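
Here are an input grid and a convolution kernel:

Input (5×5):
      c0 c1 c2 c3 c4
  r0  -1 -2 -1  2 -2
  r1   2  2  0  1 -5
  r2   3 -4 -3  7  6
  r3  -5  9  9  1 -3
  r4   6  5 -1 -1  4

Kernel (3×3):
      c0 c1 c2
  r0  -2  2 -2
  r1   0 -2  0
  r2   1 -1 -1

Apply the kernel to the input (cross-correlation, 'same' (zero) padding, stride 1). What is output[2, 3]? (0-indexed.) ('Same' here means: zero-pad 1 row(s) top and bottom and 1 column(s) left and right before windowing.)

The receptive field on the zero-padded input at this output position is [0 1 -5 / -3 7 6 / 9 1 -3]. Elementwise product with the kernel and sum: 0·-2 + 1·2 + -5·-2 + 7·-2 + 9·1 + 1·-1 + -3·-1.

9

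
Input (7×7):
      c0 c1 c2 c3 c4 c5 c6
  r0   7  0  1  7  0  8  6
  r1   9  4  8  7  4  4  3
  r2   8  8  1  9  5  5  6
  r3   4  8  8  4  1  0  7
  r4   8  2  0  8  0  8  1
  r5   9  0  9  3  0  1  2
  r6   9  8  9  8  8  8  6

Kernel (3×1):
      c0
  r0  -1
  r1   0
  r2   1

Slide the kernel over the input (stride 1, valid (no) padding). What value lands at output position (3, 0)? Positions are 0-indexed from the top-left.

The receptive field on the input at this output position is [4 / 8 / 9]. Elementwise product with the kernel and sum: 4·-1 + 9·1.

5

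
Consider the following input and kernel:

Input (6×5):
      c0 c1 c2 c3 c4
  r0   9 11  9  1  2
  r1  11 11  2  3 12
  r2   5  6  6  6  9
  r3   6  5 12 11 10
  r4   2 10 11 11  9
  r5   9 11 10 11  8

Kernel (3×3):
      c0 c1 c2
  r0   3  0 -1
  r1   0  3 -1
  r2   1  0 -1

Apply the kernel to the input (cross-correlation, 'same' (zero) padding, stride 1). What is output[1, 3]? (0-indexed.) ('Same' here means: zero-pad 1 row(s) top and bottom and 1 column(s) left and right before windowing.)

The receptive field on the zero-padded input at this output position is [9 1 2 / 2 3 12 / 6 6 9]. Elementwise product with the kernel and sum: 9·3 + 2·-1 + 3·3 + 12·-1 + 6·1 + 9·-1.

19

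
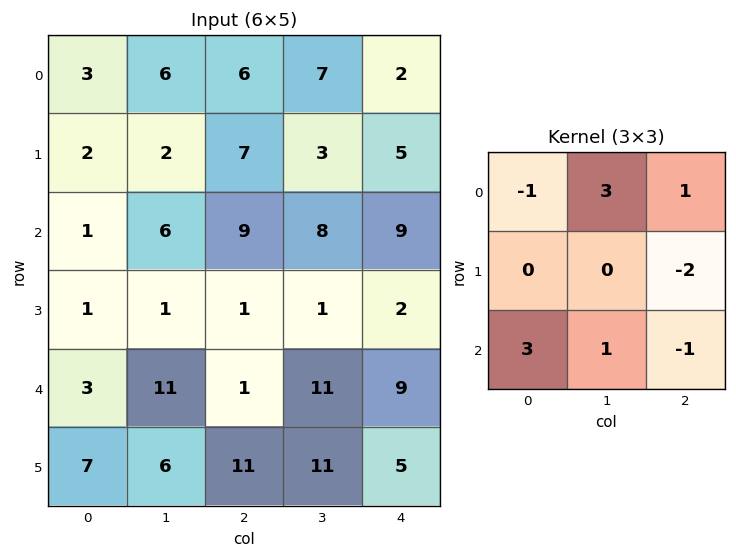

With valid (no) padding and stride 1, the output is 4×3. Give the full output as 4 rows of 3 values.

Output[0,0]: The receptive field on the input at this output position is [3 6 6 / 2 2 7 / 1 6 9]. Elementwise product with the kernel and sum: 3·-1 + 6·3 + 6·1 + 7·-2 + 1·3 + 6·1 + 9·-1.

7 32 33
-4 9 -9
43 50 25
17 -1 25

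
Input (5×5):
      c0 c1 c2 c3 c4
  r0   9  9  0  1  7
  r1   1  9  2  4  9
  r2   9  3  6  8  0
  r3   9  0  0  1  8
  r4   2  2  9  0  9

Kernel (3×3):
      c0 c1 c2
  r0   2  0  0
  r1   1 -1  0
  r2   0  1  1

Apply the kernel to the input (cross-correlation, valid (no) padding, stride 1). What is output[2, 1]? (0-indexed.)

The receptive field on the input at this output position is [3 6 8 / 0 0 1 / 2 9 0]. Elementwise product with the kernel and sum: 3·2 + 0·1 + 0·-1 + 9·1 + 0·1.

15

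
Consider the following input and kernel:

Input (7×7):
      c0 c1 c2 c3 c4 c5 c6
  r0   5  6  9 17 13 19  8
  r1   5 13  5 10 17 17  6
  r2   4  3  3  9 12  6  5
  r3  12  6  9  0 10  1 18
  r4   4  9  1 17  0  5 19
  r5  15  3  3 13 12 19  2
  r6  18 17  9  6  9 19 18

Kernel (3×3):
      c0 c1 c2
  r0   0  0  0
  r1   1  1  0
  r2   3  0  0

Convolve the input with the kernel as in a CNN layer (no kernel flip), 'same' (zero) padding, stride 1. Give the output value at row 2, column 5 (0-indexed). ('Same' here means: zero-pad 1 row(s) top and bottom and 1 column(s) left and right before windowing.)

The receptive field on the zero-padded input at this output position is [17 17 6 / 12 6 5 / 10 1 18]. Elementwise product with the kernel and sum: 12·1 + 6·1 + 10·3.

48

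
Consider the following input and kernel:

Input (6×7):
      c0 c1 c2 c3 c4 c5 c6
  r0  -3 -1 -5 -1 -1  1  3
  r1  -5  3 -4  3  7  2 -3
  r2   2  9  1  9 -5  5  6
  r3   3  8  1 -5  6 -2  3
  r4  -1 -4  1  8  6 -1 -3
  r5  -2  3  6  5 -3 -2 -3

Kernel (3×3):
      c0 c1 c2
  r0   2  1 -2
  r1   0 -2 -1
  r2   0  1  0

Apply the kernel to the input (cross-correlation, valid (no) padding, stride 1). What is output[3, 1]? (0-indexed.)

23

The receptive field on the input at this output position is [8 1 -5 / -4 1 8 / 3 6 5]. Elementwise product with the kernel and sum: 8·2 + 1·1 + -5·-2 + 1·-2 + 8·-1 + 6·1.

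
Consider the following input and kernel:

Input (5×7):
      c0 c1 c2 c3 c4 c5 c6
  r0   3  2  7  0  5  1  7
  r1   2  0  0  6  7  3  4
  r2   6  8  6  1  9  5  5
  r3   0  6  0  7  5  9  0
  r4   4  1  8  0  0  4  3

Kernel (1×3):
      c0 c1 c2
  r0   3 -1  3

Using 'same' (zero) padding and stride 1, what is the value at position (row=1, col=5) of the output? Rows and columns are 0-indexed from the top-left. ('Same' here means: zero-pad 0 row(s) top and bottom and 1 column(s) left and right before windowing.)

30

The receptive field on the zero-padded input at this output position is [7 3 4]. Elementwise product with the kernel and sum: 7·3 + 3·-1 + 4·3.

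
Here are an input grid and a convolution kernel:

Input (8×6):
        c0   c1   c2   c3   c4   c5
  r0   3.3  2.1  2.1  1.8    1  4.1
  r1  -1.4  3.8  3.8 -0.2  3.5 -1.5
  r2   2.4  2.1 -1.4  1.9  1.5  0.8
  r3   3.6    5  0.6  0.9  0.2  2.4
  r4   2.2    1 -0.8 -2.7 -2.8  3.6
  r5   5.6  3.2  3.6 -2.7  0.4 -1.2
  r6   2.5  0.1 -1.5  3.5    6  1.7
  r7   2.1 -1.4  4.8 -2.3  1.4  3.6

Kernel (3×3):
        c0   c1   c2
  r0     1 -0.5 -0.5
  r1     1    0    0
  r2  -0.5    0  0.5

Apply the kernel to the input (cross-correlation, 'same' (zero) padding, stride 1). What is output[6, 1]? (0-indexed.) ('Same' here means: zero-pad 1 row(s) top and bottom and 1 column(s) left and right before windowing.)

The receptive field on the zero-padded input at this output position is [5.6 3.2 3.6 / 2.5 0.1 -1.5 / 2.1 -1.4 4.8]. Elementwise product with the kernel and sum: 5.6·1 + 3.2·-0.5 + 3.6·-0.5 + 2.5·1 + 2.1·-0.5 + 4.8·0.5.

6.05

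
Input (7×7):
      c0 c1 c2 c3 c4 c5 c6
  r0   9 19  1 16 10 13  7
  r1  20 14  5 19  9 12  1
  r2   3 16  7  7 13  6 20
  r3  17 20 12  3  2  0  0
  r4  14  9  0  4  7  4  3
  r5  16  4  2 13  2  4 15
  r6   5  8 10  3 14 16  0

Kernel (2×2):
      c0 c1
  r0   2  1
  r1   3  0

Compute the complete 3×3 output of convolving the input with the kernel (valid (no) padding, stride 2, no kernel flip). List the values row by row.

Output[0,0]: The receptive field on the input at this output position is [9 19 / 20 14]. Elementwise product with the kernel and sum: 9·2 + 19·1 + 20·3.
Output[0,1]: The receptive field on the input at this output position is [1 16 / 5 19]. Elementwise product with the kernel and sum: 1·2 + 16·1 + 5·3.

97 33 60
73 57 38
85 10 24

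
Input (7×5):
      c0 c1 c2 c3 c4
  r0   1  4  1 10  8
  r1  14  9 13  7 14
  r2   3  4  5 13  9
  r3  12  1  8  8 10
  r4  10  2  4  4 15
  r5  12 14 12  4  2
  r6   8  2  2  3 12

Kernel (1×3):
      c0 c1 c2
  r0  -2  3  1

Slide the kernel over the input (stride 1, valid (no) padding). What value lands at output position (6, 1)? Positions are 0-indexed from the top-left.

5

The receptive field on the input at this output position is [2 2 3]. Elementwise product with the kernel and sum: 2·-2 + 2·3 + 3·1.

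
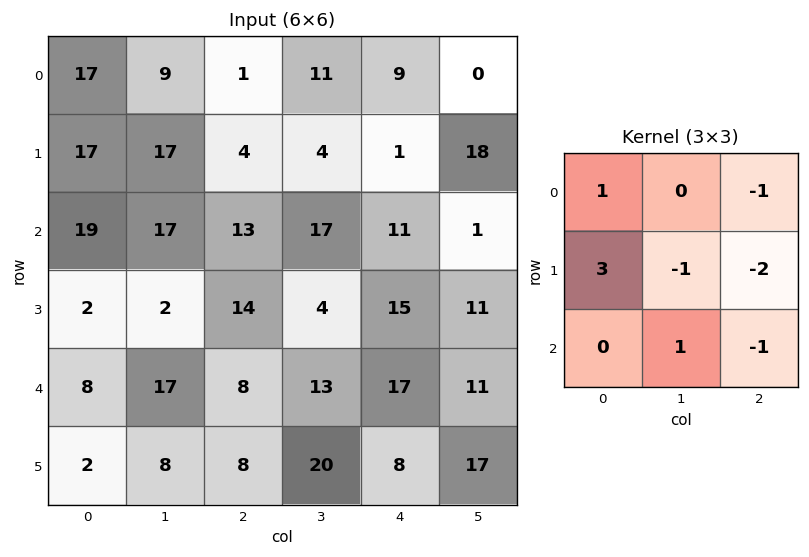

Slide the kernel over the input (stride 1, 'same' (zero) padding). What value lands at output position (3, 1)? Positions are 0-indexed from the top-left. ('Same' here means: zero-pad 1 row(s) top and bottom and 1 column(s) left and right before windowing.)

-9

The receptive field on the zero-padded input at this output position is [19 17 13 / 2 2 14 / 8 17 8]. Elementwise product with the kernel and sum: 19·1 + 13·-1 + 2·3 + 2·-1 + 14·-2 + 17·1 + 8·-1.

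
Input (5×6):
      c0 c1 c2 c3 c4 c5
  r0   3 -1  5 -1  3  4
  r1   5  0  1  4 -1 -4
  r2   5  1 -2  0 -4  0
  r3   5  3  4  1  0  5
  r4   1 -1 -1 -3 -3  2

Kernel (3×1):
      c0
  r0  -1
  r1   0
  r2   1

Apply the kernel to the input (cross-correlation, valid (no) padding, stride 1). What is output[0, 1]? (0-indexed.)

2

The receptive field on the input at this output position is [-1 / 0 / 1]. Elementwise product with the kernel and sum: -1·-1 + 1·1.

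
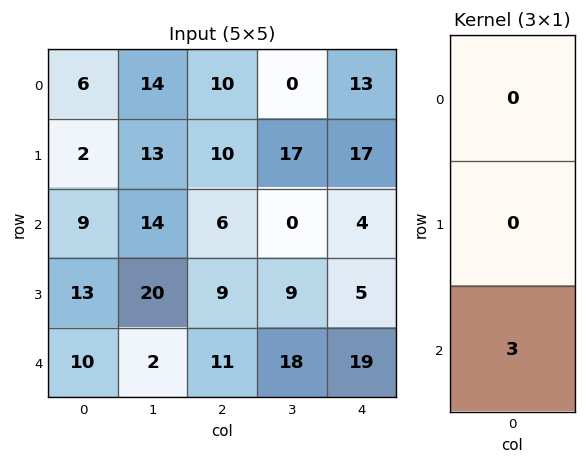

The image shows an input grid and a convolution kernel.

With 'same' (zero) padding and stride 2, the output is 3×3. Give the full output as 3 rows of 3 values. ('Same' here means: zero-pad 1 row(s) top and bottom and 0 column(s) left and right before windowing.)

6 30 51
39 27 15
0 0 0

Output[0,0]: The receptive field on the zero-padded input at this output position is [0 / 6 / 2]. Elementwise product with the kernel and sum: 2·3.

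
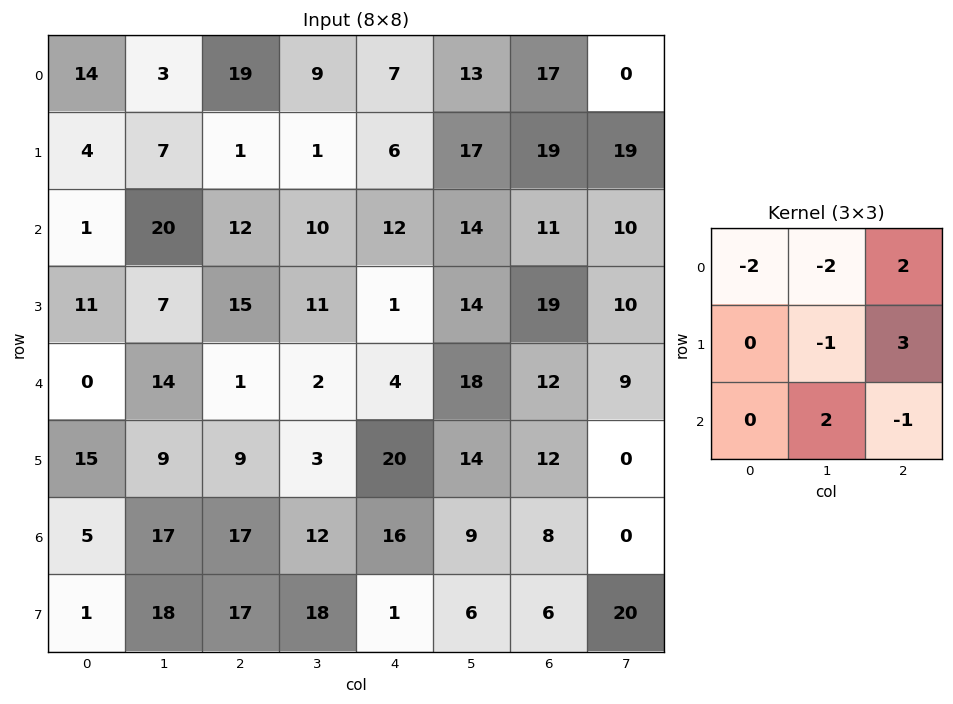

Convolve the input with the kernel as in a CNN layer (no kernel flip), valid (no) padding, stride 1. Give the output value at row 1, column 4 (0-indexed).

The receptive field on the input at this output position is [6 17 19 / 12 14 11 / 1 14 19]. Elementwise product with the kernel and sum: 6·-2 + 17·-2 + 19·2 + 14·-1 + 11·3 + 14·2 + 19·-1.

20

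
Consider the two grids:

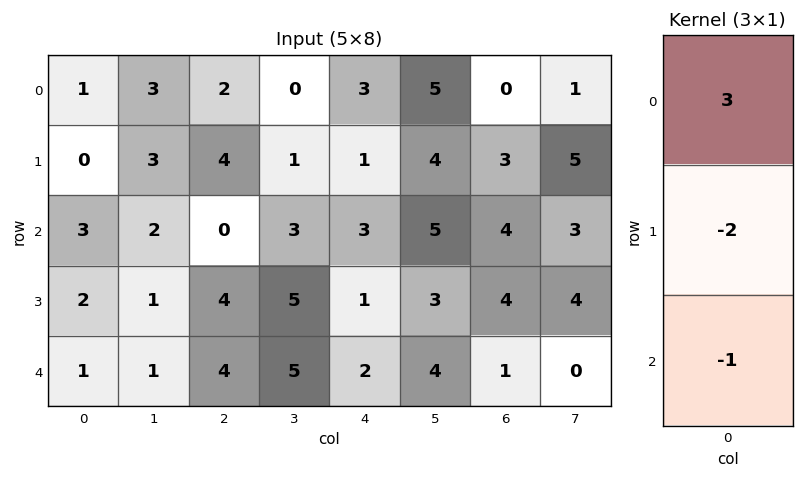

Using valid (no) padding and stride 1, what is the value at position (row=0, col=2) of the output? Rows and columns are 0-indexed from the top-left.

-2

The receptive field on the input at this output position is [2 / 4 / 0]. Elementwise product with the kernel and sum: 2·3 + 4·-2 + 0·-1.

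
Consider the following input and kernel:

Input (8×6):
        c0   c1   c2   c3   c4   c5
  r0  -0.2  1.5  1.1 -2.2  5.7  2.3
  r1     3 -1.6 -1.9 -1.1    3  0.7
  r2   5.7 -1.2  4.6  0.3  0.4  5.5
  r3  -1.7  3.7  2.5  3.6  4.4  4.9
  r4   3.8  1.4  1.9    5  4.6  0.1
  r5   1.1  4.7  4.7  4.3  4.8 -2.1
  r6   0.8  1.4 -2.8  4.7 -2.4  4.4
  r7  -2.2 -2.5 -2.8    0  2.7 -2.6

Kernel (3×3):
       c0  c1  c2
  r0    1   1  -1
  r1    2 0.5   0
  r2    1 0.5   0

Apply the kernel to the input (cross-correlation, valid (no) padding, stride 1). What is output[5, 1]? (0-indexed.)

2.6

The receptive field on the input at this output position is [4.7 4.7 4.3 / 1.4 -2.8 4.7 / -2.5 -2.8 0]. Elementwise product with the kernel and sum: 4.7·1 + 4.7·1 + 4.3·-1 + 1.4·2 + -2.8·0.5 + -2.5·1 + -2.8·0.5.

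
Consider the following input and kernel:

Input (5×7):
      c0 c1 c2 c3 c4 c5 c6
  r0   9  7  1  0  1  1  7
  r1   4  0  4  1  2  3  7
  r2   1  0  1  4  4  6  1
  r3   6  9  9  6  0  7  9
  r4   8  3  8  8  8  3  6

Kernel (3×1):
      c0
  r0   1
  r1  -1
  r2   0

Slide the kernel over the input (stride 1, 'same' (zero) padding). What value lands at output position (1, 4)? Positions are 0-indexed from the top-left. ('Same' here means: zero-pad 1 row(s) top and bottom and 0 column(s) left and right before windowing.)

-1

The receptive field on the zero-padded input at this output position is [1 / 2 / 4]. Elementwise product with the kernel and sum: 1·1 + 2·-1.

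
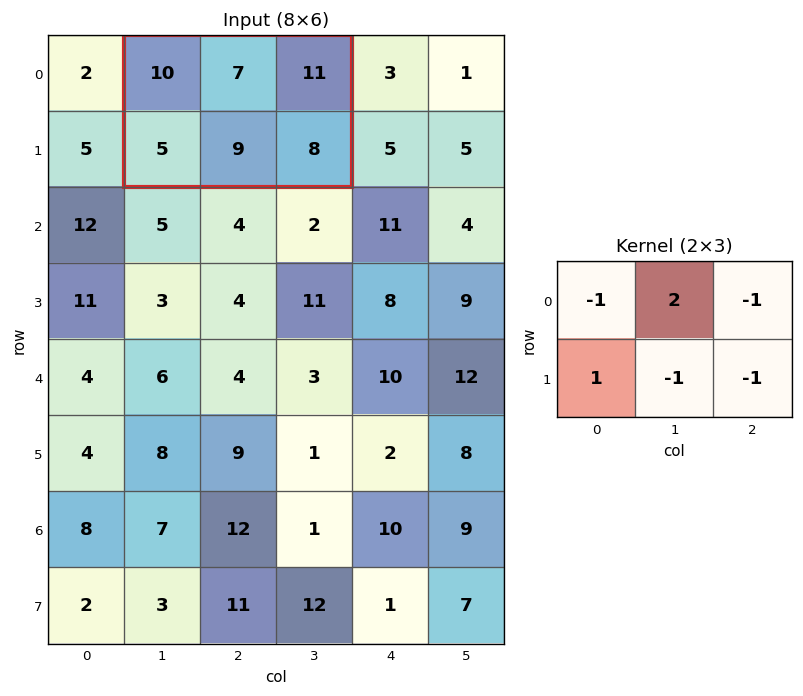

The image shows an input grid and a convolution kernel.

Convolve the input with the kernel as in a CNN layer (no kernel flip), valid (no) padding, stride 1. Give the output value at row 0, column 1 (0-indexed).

-19

The receptive field on the input at this output position is [10 7 11 / 5 9 8]. Elementwise product with the kernel and sum: 10·-1 + 7·2 + 11·-1 + 5·1 + 9·-1 + 8·-1.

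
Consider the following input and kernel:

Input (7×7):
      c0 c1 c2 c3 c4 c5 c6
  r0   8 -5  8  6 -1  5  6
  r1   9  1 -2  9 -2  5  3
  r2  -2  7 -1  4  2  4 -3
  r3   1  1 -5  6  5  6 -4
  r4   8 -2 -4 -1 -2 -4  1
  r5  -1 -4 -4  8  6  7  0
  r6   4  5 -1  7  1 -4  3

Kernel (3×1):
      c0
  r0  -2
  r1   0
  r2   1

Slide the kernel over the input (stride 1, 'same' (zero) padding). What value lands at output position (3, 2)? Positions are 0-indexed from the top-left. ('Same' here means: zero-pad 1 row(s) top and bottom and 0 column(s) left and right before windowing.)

-2

The receptive field on the zero-padded input at this output position is [-1 / -5 / -4]. Elementwise product with the kernel and sum: -1·-2 + -4·1.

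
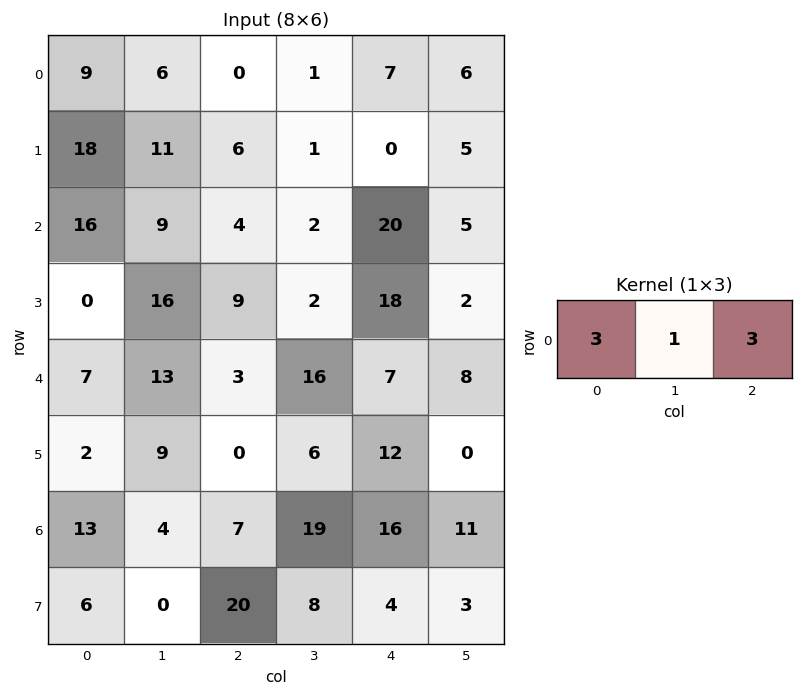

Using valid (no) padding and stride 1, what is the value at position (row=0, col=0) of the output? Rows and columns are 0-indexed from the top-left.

33

The receptive field on the input at this output position is [9 6 0]. Elementwise product with the kernel and sum: 9·3 + 6·1 + 0·3.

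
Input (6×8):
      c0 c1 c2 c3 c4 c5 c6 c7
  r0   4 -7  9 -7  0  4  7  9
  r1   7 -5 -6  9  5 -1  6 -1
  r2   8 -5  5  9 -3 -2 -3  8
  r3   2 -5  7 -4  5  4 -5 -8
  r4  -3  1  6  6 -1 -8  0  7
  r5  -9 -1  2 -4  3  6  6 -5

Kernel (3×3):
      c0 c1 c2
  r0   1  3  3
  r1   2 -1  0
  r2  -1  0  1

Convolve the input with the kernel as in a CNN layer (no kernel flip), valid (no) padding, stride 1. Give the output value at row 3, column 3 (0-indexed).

The receptive field on the input at this output position is [-4 5 4 / 6 -1 -8 / -4 3 6]. Elementwise product with the kernel and sum: -4·1 + 5·3 + 4·3 + 6·2 + -1·-1 + -4·-1 + 6·1.

46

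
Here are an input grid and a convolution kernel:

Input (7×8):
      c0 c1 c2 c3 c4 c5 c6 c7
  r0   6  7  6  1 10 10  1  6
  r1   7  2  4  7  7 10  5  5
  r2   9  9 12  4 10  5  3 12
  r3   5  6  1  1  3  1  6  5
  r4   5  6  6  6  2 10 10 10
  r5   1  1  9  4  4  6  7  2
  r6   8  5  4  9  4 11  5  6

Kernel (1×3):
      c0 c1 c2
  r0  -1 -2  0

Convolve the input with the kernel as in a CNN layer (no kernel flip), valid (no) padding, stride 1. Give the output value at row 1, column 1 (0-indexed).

-10

The receptive field on the input at this output position is [2 4 7]. Elementwise product with the kernel and sum: 2·-1 + 4·-2.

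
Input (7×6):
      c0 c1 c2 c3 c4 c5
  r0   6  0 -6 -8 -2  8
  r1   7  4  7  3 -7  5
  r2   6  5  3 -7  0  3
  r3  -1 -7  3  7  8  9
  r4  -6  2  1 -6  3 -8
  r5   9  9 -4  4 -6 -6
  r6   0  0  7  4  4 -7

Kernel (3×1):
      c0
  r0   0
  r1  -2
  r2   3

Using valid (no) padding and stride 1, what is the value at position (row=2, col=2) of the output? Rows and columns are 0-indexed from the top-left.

-3

The receptive field on the input at this output position is [3 / 3 / 1]. Elementwise product with the kernel and sum: 3·-2 + 1·3.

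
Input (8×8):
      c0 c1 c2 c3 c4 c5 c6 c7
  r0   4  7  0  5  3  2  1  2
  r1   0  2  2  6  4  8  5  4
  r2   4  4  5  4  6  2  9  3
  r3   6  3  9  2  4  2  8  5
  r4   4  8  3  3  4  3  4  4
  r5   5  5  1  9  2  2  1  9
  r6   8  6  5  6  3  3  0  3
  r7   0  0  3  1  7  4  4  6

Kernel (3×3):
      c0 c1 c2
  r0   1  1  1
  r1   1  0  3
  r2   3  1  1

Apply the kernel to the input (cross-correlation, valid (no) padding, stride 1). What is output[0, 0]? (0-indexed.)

38

The receptive field on the input at this output position is [4 7 0 / 0 2 2 / 4 4 5]. Elementwise product with the kernel and sum: 4·1 + 7·1 + 0·1 + 0·1 + 2·3 + 4·3 + 4·1 + 5·1.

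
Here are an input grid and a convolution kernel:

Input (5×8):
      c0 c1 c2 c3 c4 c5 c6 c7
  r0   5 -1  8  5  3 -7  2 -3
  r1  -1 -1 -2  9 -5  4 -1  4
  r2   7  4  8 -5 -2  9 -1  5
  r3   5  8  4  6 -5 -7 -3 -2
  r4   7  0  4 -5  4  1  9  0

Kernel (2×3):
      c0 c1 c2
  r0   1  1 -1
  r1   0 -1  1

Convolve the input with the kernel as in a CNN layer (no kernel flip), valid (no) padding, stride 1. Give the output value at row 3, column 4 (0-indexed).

-1

The receptive field on the input at this output position is [-5 -7 -3 / 4 1 9]. Elementwise product with the kernel and sum: -5·1 + -7·1 + -3·-1 + 1·-1 + 9·1.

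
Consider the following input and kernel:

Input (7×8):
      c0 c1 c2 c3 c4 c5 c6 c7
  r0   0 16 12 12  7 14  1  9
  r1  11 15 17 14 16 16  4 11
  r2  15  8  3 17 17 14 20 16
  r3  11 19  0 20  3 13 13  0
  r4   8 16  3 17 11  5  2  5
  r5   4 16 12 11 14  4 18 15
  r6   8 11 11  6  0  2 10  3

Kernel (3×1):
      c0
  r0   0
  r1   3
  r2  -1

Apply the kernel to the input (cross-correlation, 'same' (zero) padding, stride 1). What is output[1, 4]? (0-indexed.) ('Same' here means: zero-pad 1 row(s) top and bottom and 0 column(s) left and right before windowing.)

31

The receptive field on the zero-padded input at this output position is [7 / 16 / 17]. Elementwise product with the kernel and sum: 16·3 + 17·-1.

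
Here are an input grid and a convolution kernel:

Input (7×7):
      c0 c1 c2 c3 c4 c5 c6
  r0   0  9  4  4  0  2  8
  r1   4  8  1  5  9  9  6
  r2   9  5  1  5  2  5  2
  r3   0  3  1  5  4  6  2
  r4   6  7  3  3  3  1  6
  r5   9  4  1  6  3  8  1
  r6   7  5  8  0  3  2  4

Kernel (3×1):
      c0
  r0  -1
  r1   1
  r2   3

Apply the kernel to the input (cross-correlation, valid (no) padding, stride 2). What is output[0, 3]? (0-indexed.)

The receptive field on the input at this output position is [8 / 6 / 2]. Elementwise product with the kernel and sum: 8·-1 + 6·1 + 2·3.

4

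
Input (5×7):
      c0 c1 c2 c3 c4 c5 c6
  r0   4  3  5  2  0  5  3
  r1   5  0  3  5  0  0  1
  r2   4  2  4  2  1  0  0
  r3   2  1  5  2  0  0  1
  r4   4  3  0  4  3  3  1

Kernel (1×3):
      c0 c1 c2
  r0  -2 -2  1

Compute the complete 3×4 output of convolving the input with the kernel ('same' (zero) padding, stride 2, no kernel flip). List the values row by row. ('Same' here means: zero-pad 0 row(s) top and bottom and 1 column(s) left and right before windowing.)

Output[0,0]: The receptive field on the zero-padded input at this output position is [0 4 3]. Elementwise product with the kernel and sum: 0·-2 + 4·-2 + 3·1.

-5 -14 1 -16
-6 -10 -6 0
-5 -2 -11 -8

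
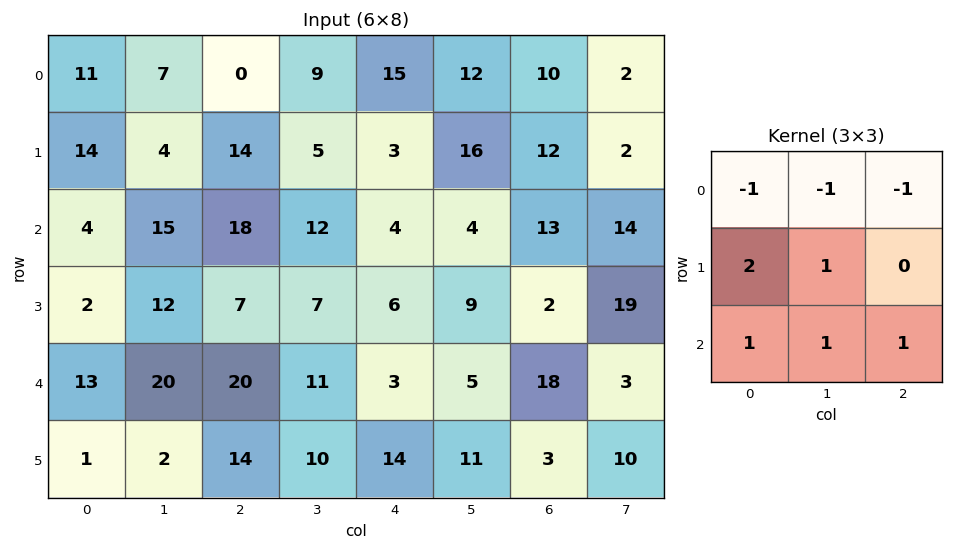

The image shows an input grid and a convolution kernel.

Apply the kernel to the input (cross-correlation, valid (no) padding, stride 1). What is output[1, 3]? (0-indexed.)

26

The receptive field on the input at this output position is [5 3 16 / 12 4 4 / 7 6 9]. Elementwise product with the kernel and sum: 5·-1 + 3·-1 + 16·-1 + 12·2 + 4·1 + 7·1 + 6·1 + 9·1.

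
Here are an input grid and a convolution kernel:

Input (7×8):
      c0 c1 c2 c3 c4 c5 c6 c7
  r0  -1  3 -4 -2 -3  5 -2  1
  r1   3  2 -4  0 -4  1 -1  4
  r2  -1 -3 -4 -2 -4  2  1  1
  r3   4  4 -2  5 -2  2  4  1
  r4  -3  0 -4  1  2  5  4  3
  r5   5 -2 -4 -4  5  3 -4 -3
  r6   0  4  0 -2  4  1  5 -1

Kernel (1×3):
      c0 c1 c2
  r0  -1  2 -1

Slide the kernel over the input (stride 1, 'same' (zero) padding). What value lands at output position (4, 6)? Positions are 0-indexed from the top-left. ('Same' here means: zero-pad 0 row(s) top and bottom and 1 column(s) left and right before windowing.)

0

The receptive field on the zero-padded input at this output position is [5 4 3]. Elementwise product with the kernel and sum: 5·-1 + 4·2 + 3·-1.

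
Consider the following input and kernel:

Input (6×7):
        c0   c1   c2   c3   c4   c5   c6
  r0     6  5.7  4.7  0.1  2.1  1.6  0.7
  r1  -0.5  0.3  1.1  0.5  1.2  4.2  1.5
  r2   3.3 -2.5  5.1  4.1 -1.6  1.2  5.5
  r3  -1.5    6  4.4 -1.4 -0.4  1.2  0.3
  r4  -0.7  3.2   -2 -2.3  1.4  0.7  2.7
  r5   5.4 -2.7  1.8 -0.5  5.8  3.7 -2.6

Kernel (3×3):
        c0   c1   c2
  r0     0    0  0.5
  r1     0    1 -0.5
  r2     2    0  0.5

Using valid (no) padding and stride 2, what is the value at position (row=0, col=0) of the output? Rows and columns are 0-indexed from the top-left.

The receptive field on the input at this output position is [6 5.7 4.7 / -0.5 0.3 1.1 / 3.3 -2.5 5.1]. Elementwise product with the kernel and sum: 4.7·0.5 + 0.3·1 + 1.1·-0.5 + 3.3·2 + 5.1·0.5.

11.25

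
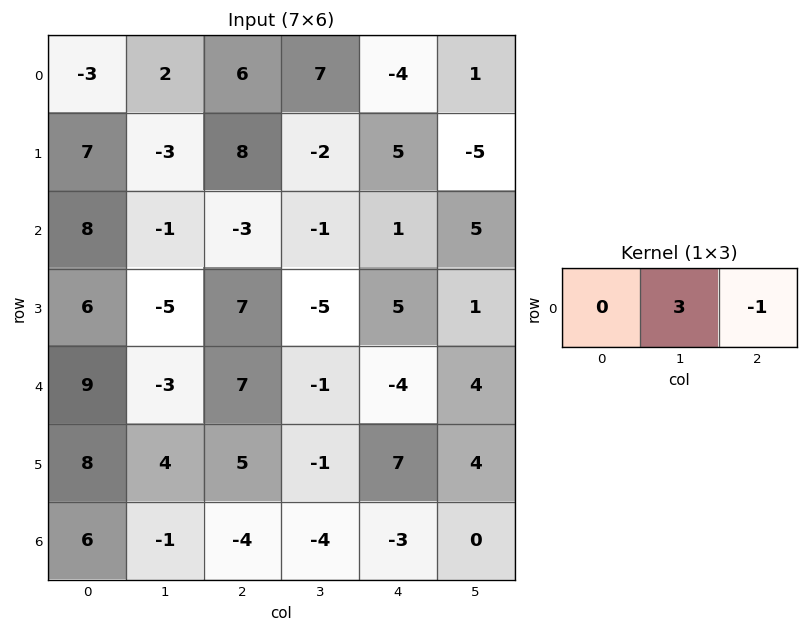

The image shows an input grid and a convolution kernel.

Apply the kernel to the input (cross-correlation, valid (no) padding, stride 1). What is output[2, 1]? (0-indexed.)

The receptive field on the input at this output position is [-1 -3 -1]. Elementwise product with the kernel and sum: -3·3 + -1·-1.

-8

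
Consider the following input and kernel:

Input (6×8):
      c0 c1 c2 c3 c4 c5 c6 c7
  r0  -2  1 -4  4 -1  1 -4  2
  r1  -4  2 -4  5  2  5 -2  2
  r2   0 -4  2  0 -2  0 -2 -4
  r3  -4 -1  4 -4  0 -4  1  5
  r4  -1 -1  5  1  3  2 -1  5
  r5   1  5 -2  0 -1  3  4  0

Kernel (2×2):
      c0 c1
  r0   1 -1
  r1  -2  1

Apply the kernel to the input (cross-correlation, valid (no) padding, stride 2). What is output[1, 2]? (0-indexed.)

The receptive field on the input at this output position is [-2 0 / 0 -4]. Elementwise product with the kernel and sum: -2·1 + 0·-1 + 0·-2 + -4·1.

-6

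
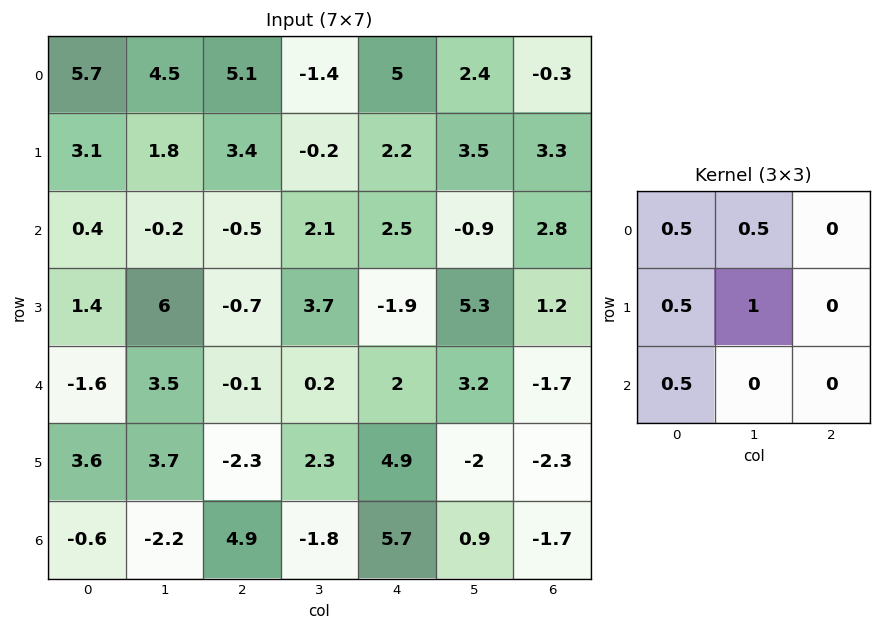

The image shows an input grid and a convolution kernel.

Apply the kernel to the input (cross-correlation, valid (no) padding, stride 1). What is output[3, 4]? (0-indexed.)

8.35

The receptive field on the input at this output position is [-1.9 5.3 1.2 / 2 3.2 -1.7 / 4.9 -2 -2.3]. Elementwise product with the kernel and sum: -1.9·0.5 + 5.3·0.5 + 2·0.5 + 3.2·1 + 4.9·0.5.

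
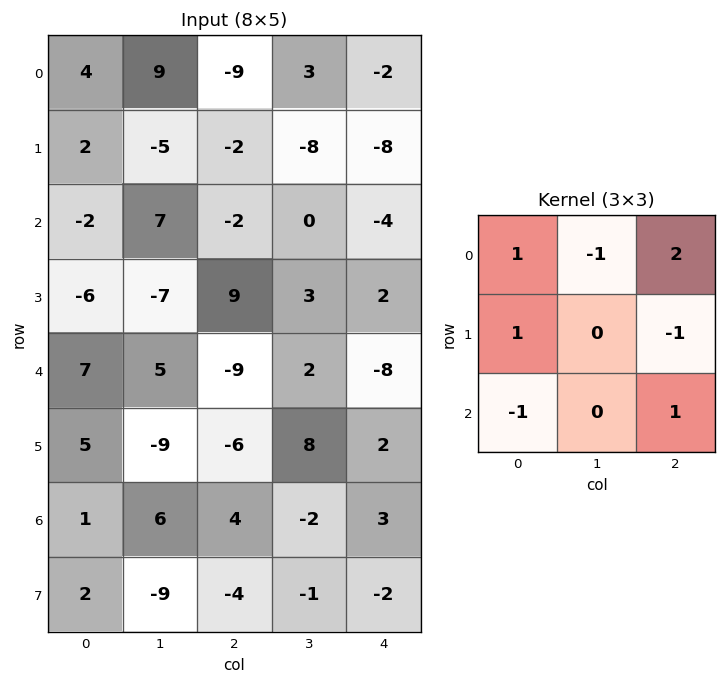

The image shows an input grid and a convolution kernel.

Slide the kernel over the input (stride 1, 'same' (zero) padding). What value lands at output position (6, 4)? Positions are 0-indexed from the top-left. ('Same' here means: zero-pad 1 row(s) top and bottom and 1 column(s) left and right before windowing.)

5

The receptive field on the zero-padded input at this output position is [8 2 0 / -2 3 0 / -1 -2 0]. Elementwise product with the kernel and sum: 8·1 + 2·-1 + 0·2 + -2·1 + 0·-1 + -1·-1 + 0·1.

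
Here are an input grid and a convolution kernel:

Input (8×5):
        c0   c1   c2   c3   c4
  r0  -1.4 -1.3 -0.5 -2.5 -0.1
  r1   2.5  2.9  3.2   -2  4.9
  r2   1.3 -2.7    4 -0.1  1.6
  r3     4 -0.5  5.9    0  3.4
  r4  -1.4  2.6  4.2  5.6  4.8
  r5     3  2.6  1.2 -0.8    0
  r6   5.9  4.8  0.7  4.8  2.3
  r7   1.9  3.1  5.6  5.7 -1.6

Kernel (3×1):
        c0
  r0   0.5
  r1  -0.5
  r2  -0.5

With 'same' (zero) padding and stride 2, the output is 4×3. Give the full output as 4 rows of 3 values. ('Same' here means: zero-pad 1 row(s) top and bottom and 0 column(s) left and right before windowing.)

Output[0,0]: The receptive field on the zero-padded input at this output position is [0 / -1.4 / 2.5]. Elementwise product with the kernel and sum: 0·0.5 + -1.4·-0.5 + 2.5·-0.5.
Output[0,1]: The receptive field on the zero-padded input at this output position is [0 / -0.5 / 3.2]. Elementwise product with the kernel and sum: 0·0.5 + -0.5·-0.5 + 3.2·-0.5.

-0.55 -1.35 -2.4
-1.4 -3.35 -0.05
1.2 0.25 -0.7
-2.4 -2.55 -0.35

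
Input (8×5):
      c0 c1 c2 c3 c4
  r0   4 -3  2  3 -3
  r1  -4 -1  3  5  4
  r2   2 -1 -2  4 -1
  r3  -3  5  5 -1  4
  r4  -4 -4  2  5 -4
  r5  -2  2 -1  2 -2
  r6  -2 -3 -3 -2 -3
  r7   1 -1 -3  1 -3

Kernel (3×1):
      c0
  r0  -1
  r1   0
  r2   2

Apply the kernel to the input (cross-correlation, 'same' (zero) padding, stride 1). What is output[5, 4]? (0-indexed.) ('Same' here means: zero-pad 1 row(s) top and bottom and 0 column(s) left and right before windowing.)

The receptive field on the zero-padded input at this output position is [-4 / -2 / -3]. Elementwise product with the kernel and sum: -4·-1 + -3·2.

-2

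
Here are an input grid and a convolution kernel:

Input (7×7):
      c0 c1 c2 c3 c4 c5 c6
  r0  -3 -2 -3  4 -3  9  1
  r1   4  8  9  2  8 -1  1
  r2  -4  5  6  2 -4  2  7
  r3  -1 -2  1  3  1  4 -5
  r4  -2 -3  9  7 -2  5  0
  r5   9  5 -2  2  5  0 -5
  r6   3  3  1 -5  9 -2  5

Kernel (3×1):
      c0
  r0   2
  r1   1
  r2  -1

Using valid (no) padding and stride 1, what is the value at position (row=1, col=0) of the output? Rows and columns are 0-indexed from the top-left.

5

The receptive field on the input at this output position is [4 / -4 / -1]. Elementwise product with the kernel and sum: 4·2 + -4·1 + -1·-1.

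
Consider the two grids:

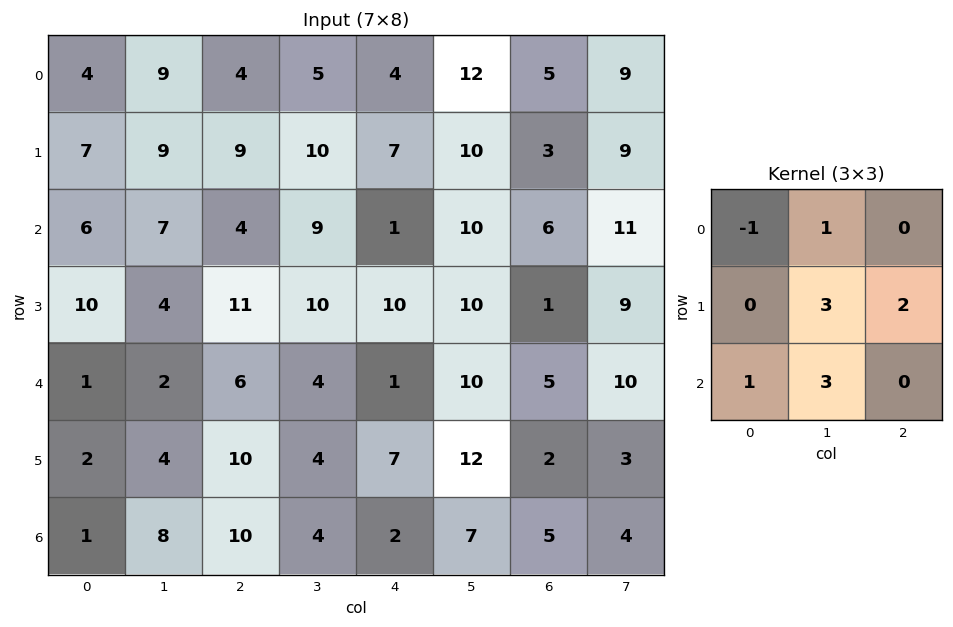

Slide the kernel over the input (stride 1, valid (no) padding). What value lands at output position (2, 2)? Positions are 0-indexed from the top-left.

73

The receptive field on the input at this output position is [4 9 1 / 11 10 10 / 6 4 1]. Elementwise product with the kernel and sum: 4·-1 + 9·1 + 10·3 + 10·2 + 6·1 + 4·3.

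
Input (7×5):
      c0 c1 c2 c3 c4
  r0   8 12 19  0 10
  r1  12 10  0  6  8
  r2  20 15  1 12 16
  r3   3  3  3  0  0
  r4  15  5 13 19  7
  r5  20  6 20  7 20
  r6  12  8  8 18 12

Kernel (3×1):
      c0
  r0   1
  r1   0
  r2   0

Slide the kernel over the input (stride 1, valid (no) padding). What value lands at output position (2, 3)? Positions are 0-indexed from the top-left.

The receptive field on the input at this output position is [12 / 0 / 19]. Elementwise product with the kernel and sum: 12·1.

12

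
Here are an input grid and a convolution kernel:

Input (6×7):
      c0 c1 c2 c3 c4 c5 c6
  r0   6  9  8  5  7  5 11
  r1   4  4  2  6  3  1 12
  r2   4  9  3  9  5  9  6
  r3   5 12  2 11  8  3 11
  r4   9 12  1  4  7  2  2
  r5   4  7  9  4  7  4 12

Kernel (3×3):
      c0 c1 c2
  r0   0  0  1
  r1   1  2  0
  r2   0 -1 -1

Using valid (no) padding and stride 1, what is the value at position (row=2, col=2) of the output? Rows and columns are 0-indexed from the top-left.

The receptive field on the input at this output position is [3 9 5 / 2 11 8 / 1 4 7]. Elementwise product with the kernel and sum: 5·1 + 2·1 + 11·2 + 4·-1 + 7·-1.

18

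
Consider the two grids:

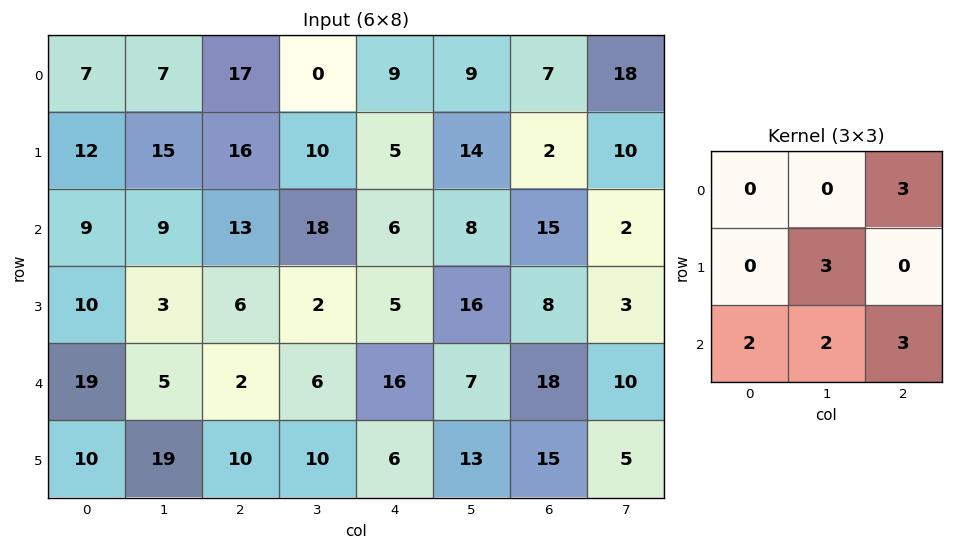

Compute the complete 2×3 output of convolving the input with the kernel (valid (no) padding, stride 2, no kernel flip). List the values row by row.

Output[0,0]: The receptive field on the input at this output position is [7 7 17 / 12 15 16 / 9 9 13]. Elementwise product with the kernel and sum: 17·3 + 15·3 + 9·2 + 9·2 + 13·3.
Output[0,1]: The receptive field on the input at this output position is [17 0 9 / 16 10 5 / 13 18 6]. Elementwise product with the kernel and sum: 9·3 + 10·3 + 13·2 + 18·2 + 6·3.

171 137 136
102 88 193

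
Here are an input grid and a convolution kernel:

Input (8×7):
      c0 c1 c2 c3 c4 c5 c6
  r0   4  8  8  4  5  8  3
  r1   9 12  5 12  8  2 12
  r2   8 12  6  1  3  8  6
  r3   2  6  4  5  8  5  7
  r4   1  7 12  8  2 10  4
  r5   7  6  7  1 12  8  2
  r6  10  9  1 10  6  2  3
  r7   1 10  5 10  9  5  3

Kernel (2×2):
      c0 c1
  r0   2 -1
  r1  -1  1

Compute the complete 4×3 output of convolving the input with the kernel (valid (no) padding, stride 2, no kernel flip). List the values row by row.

Output[0,0]: The receptive field on the input at this output position is [4 8 / 9 12]. Elementwise product with the kernel and sum: 4·2 + 8·-1 + 9·-1 + 12·1.

3 19 -4
8 12 -5
-6 10 -10
20 -3 6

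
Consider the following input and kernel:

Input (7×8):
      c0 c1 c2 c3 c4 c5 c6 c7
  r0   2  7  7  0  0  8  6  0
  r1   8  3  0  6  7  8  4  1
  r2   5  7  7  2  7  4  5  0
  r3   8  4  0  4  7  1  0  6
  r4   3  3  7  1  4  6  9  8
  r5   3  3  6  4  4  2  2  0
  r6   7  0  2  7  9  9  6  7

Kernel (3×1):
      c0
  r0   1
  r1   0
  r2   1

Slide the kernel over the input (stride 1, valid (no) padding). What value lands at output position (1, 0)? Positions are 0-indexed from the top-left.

The receptive field on the input at this output position is [8 / 5 / 8]. Elementwise product with the kernel and sum: 8·1 + 8·1.

16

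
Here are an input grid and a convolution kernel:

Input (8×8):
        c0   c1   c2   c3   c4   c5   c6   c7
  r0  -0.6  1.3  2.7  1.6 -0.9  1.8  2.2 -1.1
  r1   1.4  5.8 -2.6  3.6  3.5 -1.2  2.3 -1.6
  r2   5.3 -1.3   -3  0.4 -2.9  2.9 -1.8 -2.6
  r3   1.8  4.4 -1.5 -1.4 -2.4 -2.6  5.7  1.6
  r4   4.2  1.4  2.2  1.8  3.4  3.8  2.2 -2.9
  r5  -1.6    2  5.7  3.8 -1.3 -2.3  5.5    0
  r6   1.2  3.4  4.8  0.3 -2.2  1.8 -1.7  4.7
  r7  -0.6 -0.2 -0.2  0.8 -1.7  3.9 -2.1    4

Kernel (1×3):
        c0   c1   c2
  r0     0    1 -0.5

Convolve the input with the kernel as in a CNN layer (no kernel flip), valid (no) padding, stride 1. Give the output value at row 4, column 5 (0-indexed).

The receptive field on the input at this output position is [3.8 2.2 -2.9]. Elementwise product with the kernel and sum: 2.2·1 + -2.9·-0.5.

3.65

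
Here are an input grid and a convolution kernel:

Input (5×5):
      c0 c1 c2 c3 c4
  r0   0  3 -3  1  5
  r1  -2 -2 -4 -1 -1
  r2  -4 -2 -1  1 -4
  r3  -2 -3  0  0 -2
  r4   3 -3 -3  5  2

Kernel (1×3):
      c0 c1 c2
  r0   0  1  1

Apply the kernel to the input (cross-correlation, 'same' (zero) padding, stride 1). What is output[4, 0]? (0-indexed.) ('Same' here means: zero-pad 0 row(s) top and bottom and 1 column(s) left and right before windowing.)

0

The receptive field on the zero-padded input at this output position is [0 3 -3]. Elementwise product with the kernel and sum: 3·1 + -3·1.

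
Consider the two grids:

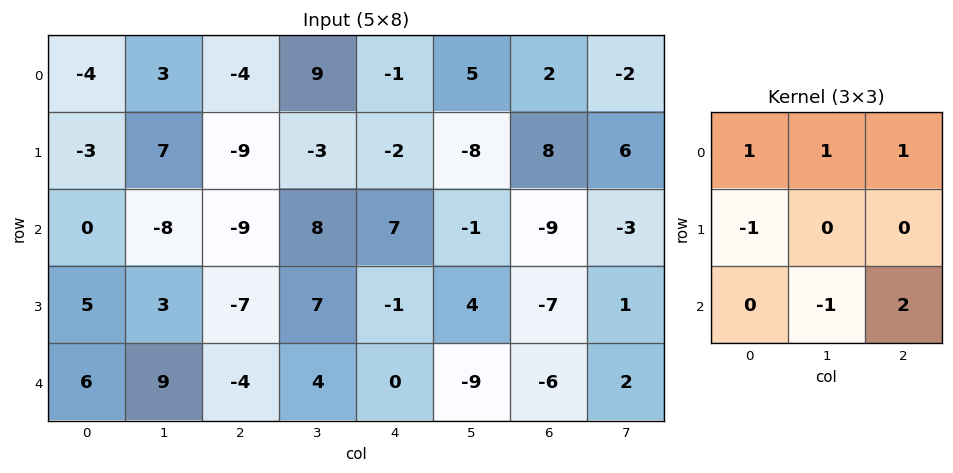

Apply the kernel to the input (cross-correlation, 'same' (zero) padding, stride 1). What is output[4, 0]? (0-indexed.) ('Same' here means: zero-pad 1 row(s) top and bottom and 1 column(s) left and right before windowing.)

The receptive field on the zero-padded input at this output position is [0 5 3 / 0 6 9 / 0 0 0]. Elementwise product with the kernel and sum: 0·1 + 5·1 + 3·1 + 0·-1 + 0·-1 + 0·2.

8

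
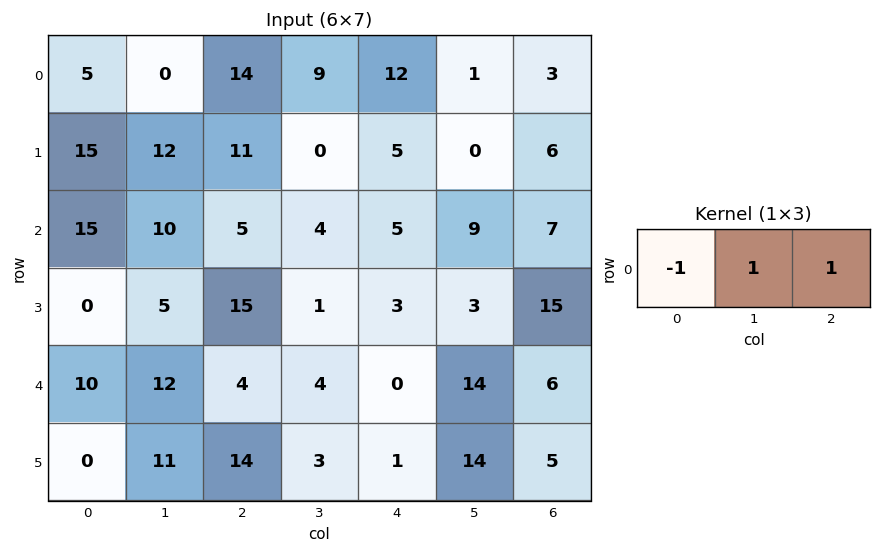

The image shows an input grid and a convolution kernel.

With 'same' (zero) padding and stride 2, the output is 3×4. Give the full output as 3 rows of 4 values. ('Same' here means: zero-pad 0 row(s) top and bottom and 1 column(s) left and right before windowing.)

5 23 4 2
25 -1 10 -2
22 -4 10 -8

Output[0,0]: The receptive field on the zero-padded input at this output position is [0 5 0]. Elementwise product with the kernel and sum: 0·-1 + 5·1 + 0·1.
Output[0,1]: The receptive field on the zero-padded input at this output position is [0 14 9]. Elementwise product with the kernel and sum: 0·-1 + 14·1 + 9·1.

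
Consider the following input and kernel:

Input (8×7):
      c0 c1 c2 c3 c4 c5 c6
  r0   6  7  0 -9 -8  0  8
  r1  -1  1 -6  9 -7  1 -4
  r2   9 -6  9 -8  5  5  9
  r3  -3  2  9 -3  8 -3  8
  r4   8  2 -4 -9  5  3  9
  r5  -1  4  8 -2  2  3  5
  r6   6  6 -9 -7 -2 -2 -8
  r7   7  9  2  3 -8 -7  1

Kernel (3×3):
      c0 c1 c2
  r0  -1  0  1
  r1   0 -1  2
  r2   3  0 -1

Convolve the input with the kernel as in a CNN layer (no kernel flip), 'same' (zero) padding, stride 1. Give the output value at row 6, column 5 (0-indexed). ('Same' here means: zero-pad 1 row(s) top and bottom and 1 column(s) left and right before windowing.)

-36

The receptive field on the zero-padded input at this output position is [2 3 5 / -2 -2 -8 / -8 -7 1]. Elementwise product with the kernel and sum: 2·-1 + 5·1 + -2·-1 + -8·2 + -8·3 + 1·-1.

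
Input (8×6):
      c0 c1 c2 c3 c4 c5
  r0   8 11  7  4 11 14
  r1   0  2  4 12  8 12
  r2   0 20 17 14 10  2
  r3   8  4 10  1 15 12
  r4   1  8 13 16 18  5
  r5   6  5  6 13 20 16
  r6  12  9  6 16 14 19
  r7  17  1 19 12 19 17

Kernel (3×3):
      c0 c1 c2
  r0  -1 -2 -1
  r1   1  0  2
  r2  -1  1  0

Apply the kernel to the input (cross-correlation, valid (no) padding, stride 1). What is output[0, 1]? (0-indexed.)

The receptive field on the input at this output position is [11 7 4 / 2 4 12 / 20 17 14]. Elementwise product with the kernel and sum: 11·-1 + 7·-2 + 4·-1 + 2·1 + 12·2 + 20·-1 + 17·1.

-6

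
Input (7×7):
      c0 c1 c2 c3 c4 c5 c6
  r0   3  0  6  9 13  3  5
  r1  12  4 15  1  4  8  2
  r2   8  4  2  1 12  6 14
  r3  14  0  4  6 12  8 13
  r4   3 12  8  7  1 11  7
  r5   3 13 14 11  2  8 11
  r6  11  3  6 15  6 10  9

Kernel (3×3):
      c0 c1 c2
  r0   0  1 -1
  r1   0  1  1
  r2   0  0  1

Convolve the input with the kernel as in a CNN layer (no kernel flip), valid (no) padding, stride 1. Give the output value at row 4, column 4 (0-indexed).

The receptive field on the input at this output position is [1 11 7 / 2 8 11 / 6 10 9]. Elementwise product with the kernel and sum: 11·1 + 7·-1 + 8·1 + 11·1 + 9·1.

32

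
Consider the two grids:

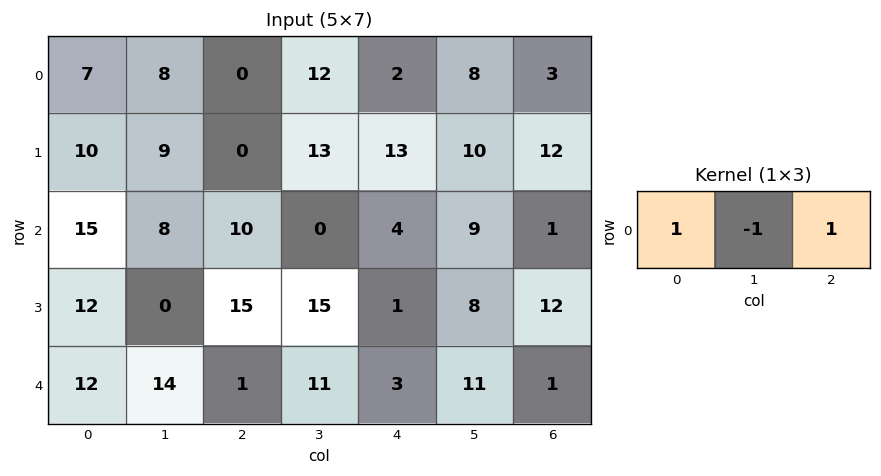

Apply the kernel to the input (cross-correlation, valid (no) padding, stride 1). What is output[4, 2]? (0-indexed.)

-7

The receptive field on the input at this output position is [1 11 3]. Elementwise product with the kernel and sum: 1·1 + 11·-1 + 3·1.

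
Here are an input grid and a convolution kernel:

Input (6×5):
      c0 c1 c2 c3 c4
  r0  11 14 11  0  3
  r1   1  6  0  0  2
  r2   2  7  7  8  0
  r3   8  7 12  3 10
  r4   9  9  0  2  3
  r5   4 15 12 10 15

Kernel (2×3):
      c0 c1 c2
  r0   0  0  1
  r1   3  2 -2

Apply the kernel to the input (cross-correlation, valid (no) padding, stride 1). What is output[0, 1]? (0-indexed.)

The receptive field on the input at this output position is [14 11 0 / 6 0 0]. Elementwise product with the kernel and sum: 0·1 + 6·3 + 0·2 + 0·-2.

18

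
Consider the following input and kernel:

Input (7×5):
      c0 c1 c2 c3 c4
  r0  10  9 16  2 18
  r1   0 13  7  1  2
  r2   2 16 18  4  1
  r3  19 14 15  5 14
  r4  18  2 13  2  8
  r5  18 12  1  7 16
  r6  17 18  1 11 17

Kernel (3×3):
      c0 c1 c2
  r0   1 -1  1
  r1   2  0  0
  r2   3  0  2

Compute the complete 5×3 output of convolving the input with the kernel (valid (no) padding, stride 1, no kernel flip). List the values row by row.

59 77 102
85 91 117
122 40 100
112 58 85
118 91 58

Output[0,0]: The receptive field on the input at this output position is [10 9 16 / 0 13 7 / 2 16 18]. Elementwise product with the kernel and sum: 10·1 + 9·-1 + 16·1 + 0·2 + 2·3 + 18·2.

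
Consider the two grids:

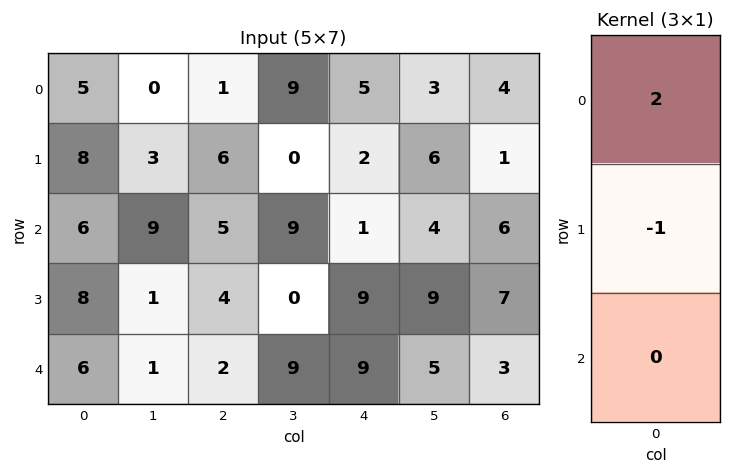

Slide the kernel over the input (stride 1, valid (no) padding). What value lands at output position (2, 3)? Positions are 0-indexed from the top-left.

18

The receptive field on the input at this output position is [9 / 0 / 9]. Elementwise product with the kernel and sum: 9·2 + 0·-1.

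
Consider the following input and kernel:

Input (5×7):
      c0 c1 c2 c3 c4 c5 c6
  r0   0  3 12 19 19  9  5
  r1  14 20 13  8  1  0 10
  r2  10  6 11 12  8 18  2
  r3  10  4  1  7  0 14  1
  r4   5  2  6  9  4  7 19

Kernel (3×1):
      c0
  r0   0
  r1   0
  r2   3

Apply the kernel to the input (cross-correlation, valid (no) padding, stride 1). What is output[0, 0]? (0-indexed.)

The receptive field on the input at this output position is [0 / 14 / 10]. Elementwise product with the kernel and sum: 10·3.

30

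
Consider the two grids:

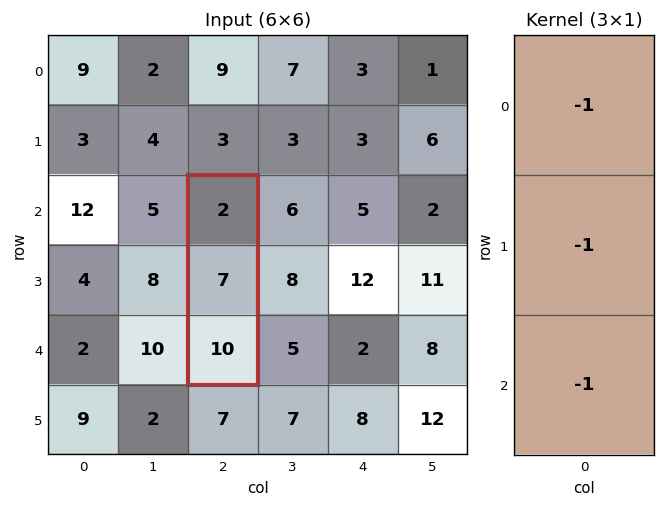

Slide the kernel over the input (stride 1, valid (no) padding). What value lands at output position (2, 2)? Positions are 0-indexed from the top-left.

-19

The receptive field on the input at this output position is [2 / 7 / 10]. Elementwise product with the kernel and sum: 2·-1 + 7·-1 + 10·-1.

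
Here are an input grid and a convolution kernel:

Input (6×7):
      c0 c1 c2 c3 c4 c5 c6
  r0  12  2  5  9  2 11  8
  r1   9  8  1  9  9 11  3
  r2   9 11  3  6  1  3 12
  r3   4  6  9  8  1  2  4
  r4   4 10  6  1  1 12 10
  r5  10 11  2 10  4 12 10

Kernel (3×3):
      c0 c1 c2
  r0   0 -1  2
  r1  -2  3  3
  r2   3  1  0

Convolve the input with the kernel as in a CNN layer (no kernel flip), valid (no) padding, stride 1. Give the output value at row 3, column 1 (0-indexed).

43

The receptive field on the input at this output position is [6 9 8 / 10 6 1 / 11 2 10]. Elementwise product with the kernel and sum: 9·-1 + 8·2 + 10·-2 + 6·3 + 1·3 + 11·3 + 2·1.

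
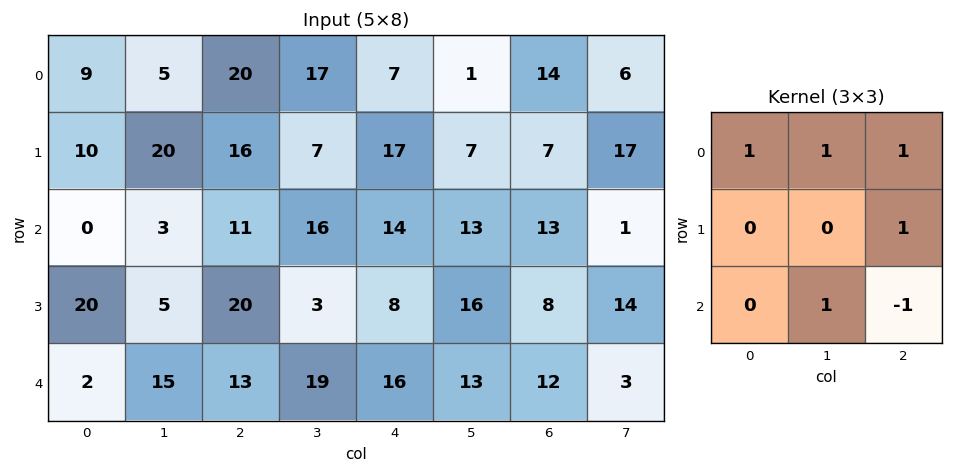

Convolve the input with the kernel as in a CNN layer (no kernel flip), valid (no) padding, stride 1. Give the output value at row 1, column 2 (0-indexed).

49

The receptive field on the input at this output position is [16 7 17 / 11 16 14 / 20 3 8]. Elementwise product with the kernel and sum: 16·1 + 7·1 + 17·1 + 14·1 + 3·1 + 8·-1.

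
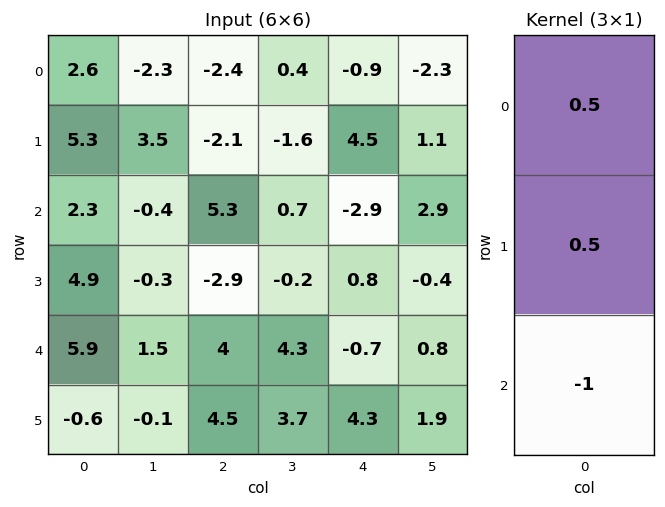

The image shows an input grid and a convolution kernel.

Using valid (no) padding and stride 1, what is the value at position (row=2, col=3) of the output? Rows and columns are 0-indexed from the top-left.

The receptive field on the input at this output position is [0.7 / -0.2 / 4.3]. Elementwise product with the kernel and sum: 0.7·0.5 + -0.2·0.5 + 4.3·-1.

-4.05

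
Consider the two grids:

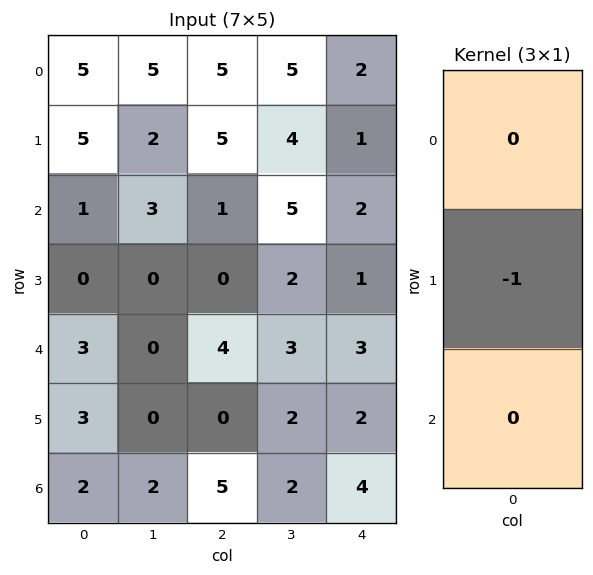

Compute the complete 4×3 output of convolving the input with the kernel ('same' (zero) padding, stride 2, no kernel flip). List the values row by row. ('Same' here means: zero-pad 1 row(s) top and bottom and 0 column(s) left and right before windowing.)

Output[0,0]: The receptive field on the zero-padded input at this output position is [0 / 5 / 5]. Elementwise product with the kernel and sum: 5·-1.

-5 -5 -2
-1 -1 -2
-3 -4 -3
-2 -5 -4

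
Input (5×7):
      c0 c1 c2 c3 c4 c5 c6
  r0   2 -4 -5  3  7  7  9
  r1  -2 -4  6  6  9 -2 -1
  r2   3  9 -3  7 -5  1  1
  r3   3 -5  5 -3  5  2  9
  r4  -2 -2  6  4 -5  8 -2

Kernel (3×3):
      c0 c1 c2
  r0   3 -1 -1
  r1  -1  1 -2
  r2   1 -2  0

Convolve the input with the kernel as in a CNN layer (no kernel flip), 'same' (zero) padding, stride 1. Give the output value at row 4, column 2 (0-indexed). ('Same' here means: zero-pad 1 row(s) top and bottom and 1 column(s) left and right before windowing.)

-17

The receptive field on the zero-padded input at this output position is [-5 5 -3 / -2 6 4 / 0 0 0]. Elementwise product with the kernel and sum: -5·3 + 5·-1 + -3·-1 + -2·-1 + 6·1 + 4·-2 + 0·1 + 0·-2.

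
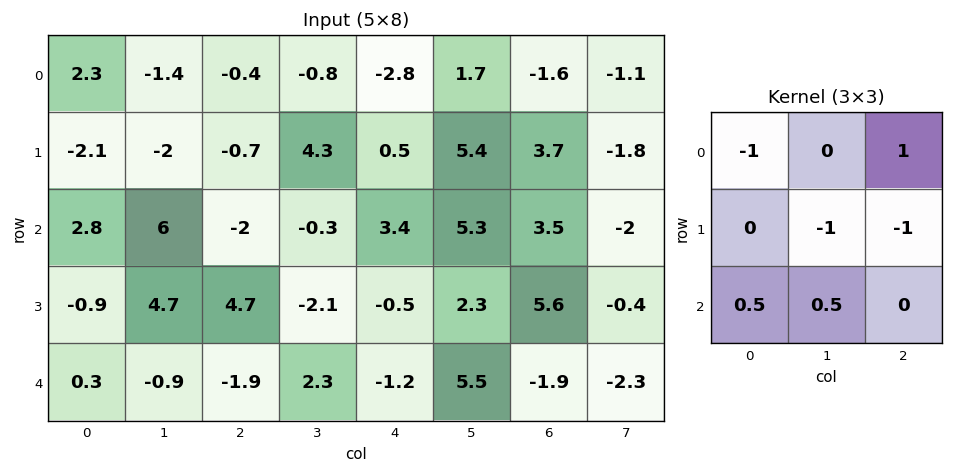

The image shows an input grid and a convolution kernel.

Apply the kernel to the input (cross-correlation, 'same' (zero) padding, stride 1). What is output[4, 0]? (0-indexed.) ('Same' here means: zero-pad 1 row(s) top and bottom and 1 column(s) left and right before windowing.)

5.3

The receptive field on the zero-padded input at this output position is [0 -0.9 4.7 / 0 0.3 -0.9 / 0 0 0]. Elementwise product with the kernel and sum: 0·-1 + 4.7·1 + 0.3·-1 + -0.9·-1 + 0·0.5 + 0·0.5.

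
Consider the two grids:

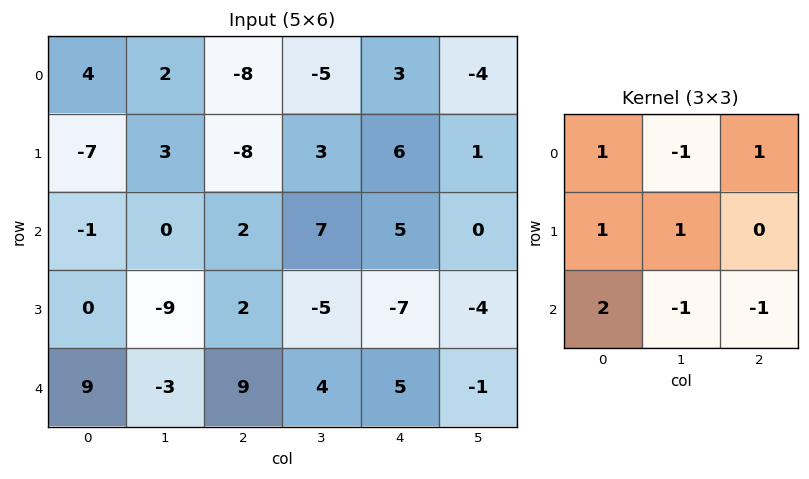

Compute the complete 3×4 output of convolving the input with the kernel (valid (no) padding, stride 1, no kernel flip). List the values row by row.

Output[0,0]: The receptive field on the input at this output position is [4 2 -8 / -7 3 -8 / -1 0 2]. Elementwise product with the kernel and sum: 4·1 + 2·-1 + -8·1 + -7·1 + 3·1 + -1·2 + 0·-1 + 2·-1.
Output[0,1]: The receptive field on the input at this output position is [2 -8 -5 / 3 -8 3 / 0 2 7]. Elementwise product with the kernel and sum: 2·1 + -8·-1 + -5·1 + 3·1 + -8·1 + 0·2 + 2·-1 + 7·-1.

-14 -9 -13 6
-12 1 20 11
4 -21 6 -6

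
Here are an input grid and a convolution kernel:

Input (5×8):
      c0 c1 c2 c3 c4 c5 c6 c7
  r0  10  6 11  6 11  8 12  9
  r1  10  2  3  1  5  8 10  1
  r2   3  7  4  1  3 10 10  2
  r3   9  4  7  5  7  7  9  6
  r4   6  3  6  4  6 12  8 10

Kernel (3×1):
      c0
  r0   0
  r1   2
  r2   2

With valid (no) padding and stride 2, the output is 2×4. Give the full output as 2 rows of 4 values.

26 14 16 40
30 26 26 34

Output[0,0]: The receptive field on the input at this output position is [10 / 10 / 3]. Elementwise product with the kernel and sum: 10·2 + 3·2.
Output[0,1]: The receptive field on the input at this output position is [11 / 3 / 4]. Elementwise product with the kernel and sum: 3·2 + 4·2.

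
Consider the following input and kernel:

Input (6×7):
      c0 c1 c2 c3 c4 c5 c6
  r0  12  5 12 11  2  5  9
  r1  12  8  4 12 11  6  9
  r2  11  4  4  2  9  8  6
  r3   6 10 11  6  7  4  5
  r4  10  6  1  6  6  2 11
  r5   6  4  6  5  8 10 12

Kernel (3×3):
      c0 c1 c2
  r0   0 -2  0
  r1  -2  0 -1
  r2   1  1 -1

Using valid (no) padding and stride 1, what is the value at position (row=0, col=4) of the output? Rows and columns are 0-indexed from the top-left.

-30

The receptive field on the input at this output position is [2 5 9 / 11 6 9 / 9 8 6]. Elementwise product with the kernel and sum: 5·-2 + 11·-2 + 9·-1 + 9·1 + 8·1 + 6·-1.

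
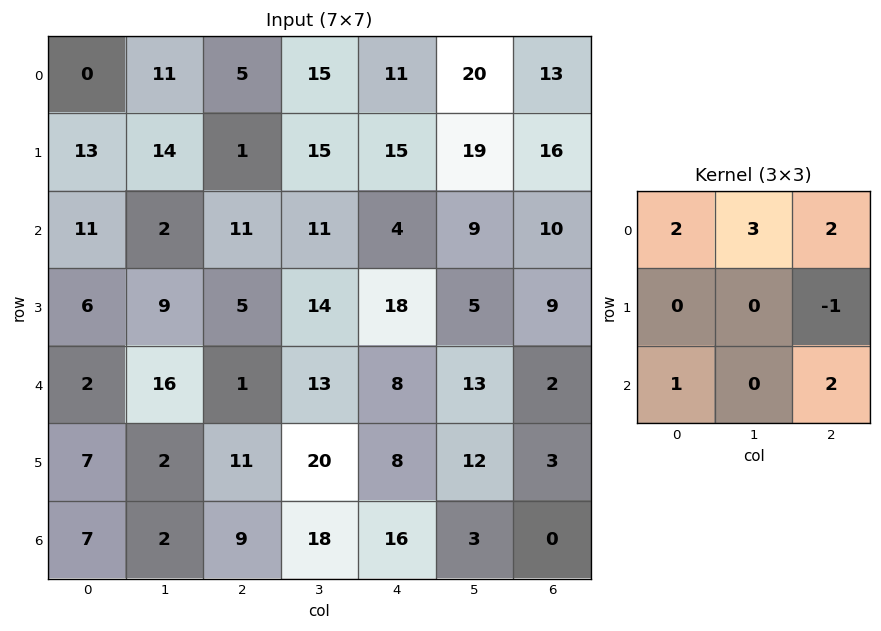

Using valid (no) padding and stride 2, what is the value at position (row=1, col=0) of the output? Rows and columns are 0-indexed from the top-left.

49

The receptive field on the input at this output position is [11 2 11 / 6 9 5 / 2 16 1]. Elementwise product with the kernel and sum: 11·2 + 2·3 + 11·2 + 5·-1 + 2·1 + 1·2.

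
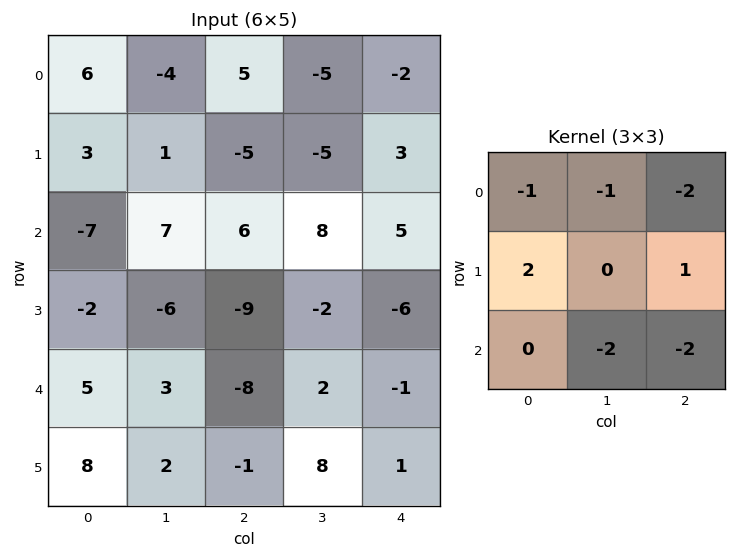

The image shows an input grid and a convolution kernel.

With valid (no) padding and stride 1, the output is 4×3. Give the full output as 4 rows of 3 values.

-37 -22 -29
28 58 37
-15 -31 -50
26 13 -12

Output[0,0]: The receptive field on the input at this output position is [6 -4 5 / 3 1 -5 / -7 7 6]. Elementwise product with the kernel and sum: 6·-1 + -4·-1 + 5·-2 + 3·2 + -5·1 + 7·-2 + 6·-2.
Output[0,1]: The receptive field on the input at this output position is [-4 5 -5 / 1 -5 -5 / 7 6 8]. Elementwise product with the kernel and sum: -4·-1 + 5·-1 + -5·-2 + 1·2 + -5·1 + 6·-2 + 8·-2.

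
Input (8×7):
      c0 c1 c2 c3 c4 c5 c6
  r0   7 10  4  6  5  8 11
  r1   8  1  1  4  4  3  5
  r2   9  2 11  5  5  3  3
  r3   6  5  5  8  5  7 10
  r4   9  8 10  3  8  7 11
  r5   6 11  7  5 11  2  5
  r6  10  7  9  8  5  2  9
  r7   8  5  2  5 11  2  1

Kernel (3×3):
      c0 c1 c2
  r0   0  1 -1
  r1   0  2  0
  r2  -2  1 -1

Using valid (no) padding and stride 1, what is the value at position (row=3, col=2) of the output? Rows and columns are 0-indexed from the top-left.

-11

The receptive field on the input at this output position is [5 8 5 / 10 3 8 / 7 5 11]. Elementwise product with the kernel and sum: 8·1 + 5·-1 + 3·2 + 7·-2 + 5·1 + 11·-1.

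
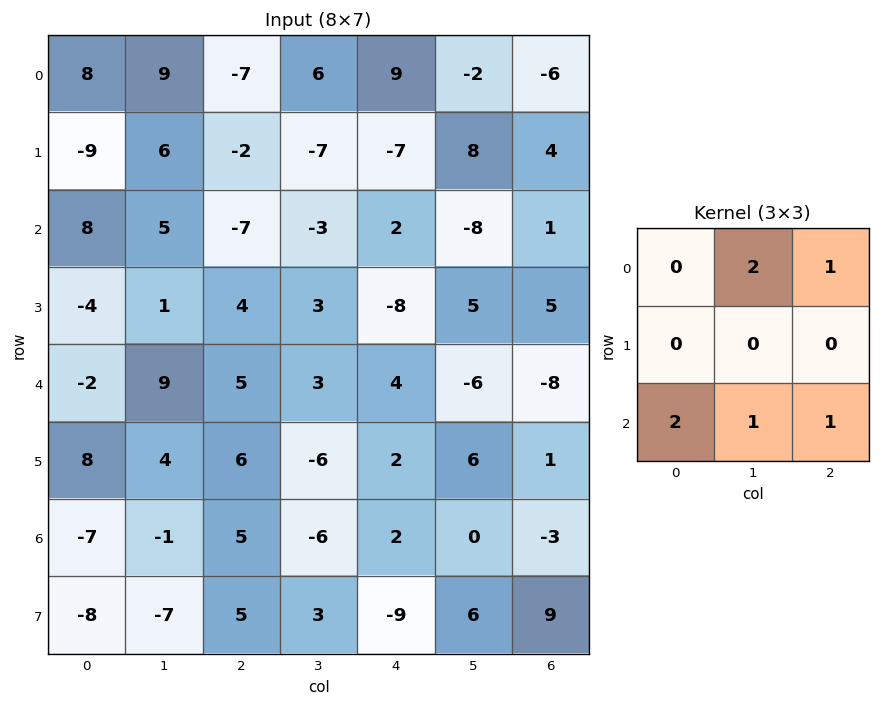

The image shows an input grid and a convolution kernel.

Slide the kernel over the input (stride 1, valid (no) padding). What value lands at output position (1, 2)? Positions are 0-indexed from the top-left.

-18

The receptive field on the input at this output position is [-2 -7 -7 / -7 -3 2 / 4 3 -8]. Elementwise product with the kernel and sum: -7·2 + -7·1 + 4·2 + 3·1 + -8·1.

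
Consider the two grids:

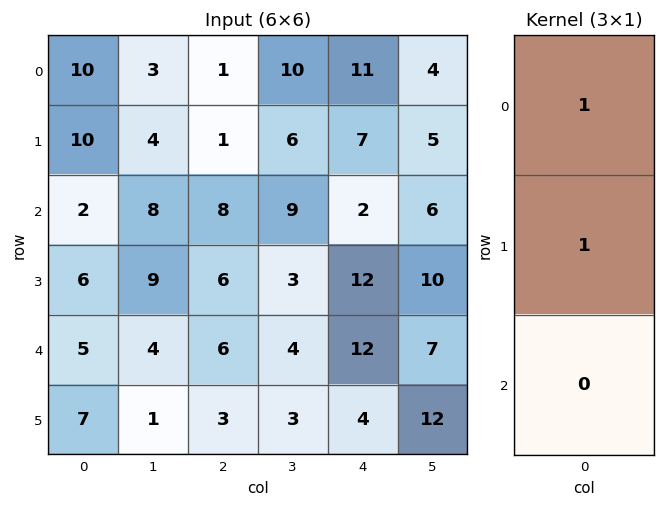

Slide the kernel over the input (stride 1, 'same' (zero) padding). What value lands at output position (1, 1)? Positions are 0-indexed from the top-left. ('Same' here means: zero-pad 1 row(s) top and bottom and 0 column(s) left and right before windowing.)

7

The receptive field on the zero-padded input at this output position is [3 / 4 / 8]. Elementwise product with the kernel and sum: 3·1 + 4·1.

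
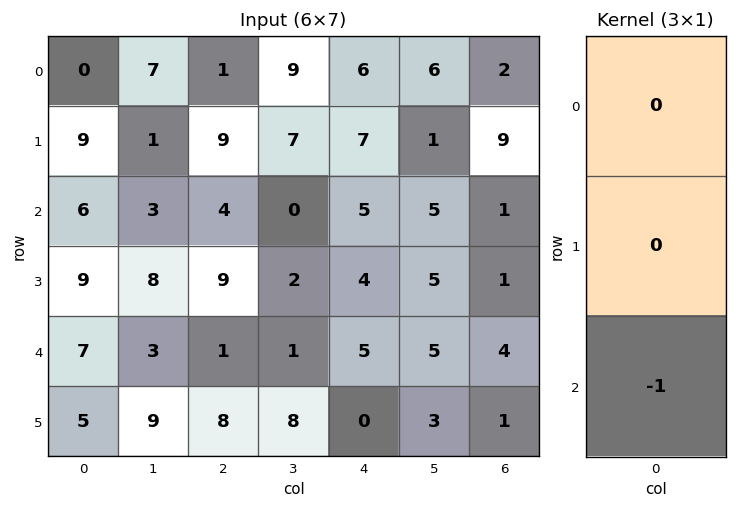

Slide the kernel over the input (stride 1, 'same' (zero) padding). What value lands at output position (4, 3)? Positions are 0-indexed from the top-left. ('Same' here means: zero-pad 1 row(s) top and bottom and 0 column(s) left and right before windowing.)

The receptive field on the zero-padded input at this output position is [2 / 1 / 8]. Elementwise product with the kernel and sum: 8·-1.

-8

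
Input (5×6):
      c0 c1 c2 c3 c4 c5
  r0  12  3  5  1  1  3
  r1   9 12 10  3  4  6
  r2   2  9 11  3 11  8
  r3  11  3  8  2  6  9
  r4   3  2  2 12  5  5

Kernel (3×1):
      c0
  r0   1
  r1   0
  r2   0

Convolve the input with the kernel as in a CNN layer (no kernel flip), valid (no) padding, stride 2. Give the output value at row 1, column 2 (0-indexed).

The receptive field on the input at this output position is [11 / 6 / 5]. Elementwise product with the kernel and sum: 11·1.

11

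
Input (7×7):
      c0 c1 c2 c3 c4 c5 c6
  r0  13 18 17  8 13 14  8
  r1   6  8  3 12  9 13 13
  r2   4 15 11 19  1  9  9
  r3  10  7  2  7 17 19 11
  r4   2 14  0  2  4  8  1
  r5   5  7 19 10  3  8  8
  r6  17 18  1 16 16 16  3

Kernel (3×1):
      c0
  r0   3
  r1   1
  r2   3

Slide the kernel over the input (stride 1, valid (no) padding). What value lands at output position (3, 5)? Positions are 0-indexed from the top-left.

89

The receptive field on the input at this output position is [19 / 8 / 8]. Elementwise product with the kernel and sum: 19·3 + 8·1 + 8·3.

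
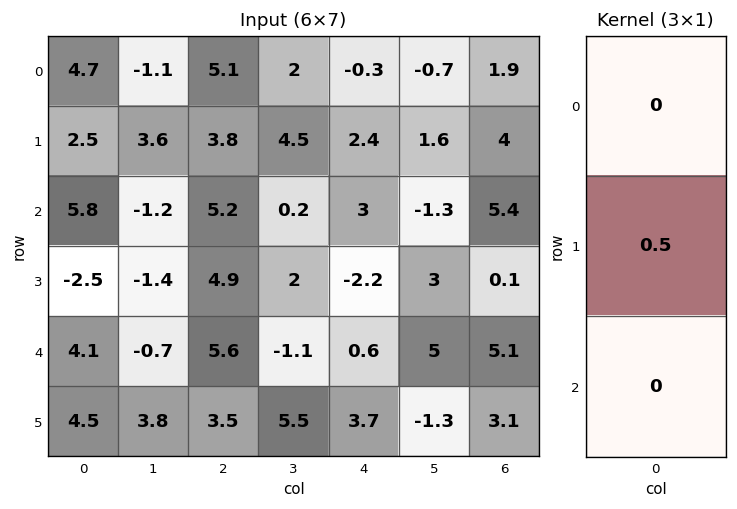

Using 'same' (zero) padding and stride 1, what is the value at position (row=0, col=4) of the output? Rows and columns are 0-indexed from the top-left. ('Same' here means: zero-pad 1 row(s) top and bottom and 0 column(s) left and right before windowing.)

-0.15

The receptive field on the zero-padded input at this output position is [0 / -0.3 / 2.4]. Elementwise product with the kernel and sum: -0.3·0.5.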